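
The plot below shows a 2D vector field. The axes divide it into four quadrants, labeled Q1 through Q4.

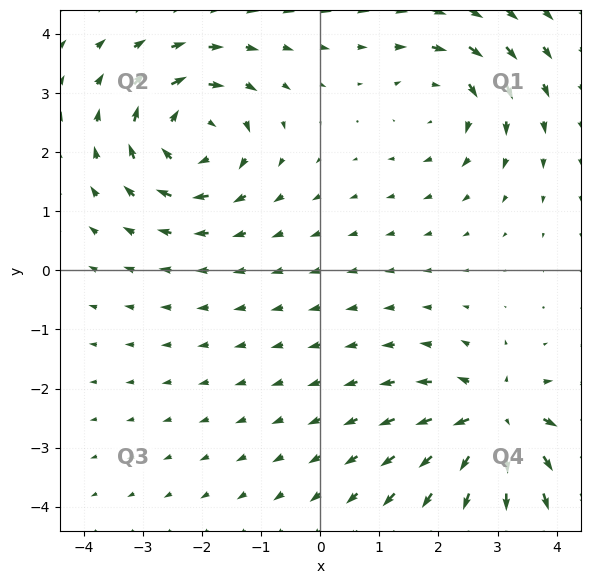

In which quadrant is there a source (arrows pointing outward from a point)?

The source sits at approximately (3.0, -2.6), which lies in quadrant Q4. The divergence there is about +6, positive as expected for a source.

Q4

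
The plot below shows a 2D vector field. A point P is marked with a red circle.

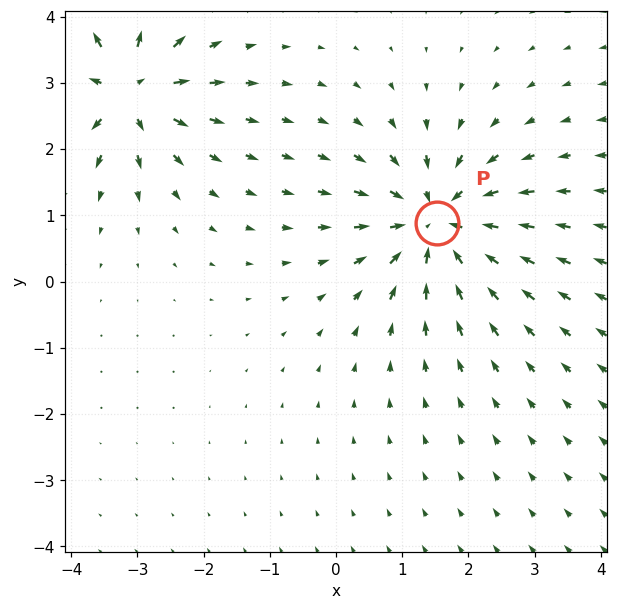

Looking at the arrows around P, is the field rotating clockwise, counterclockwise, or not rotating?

Near P at (1.5, 0.9) the arrows show no circulation. The curl there is ≈0.

not rotating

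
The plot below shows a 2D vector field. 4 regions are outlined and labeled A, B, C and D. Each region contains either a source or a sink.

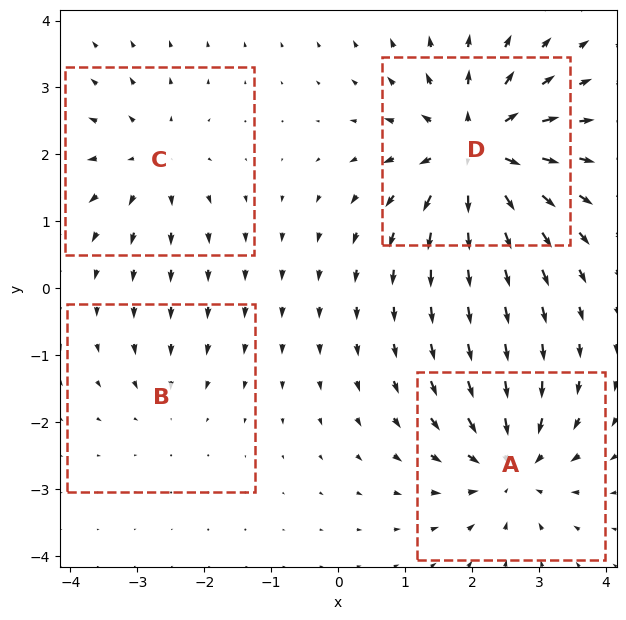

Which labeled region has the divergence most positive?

D

Divergence at each region's feature centre — A: about -6, B: about -2, C: about +4, D: about +8. Region D is most positive.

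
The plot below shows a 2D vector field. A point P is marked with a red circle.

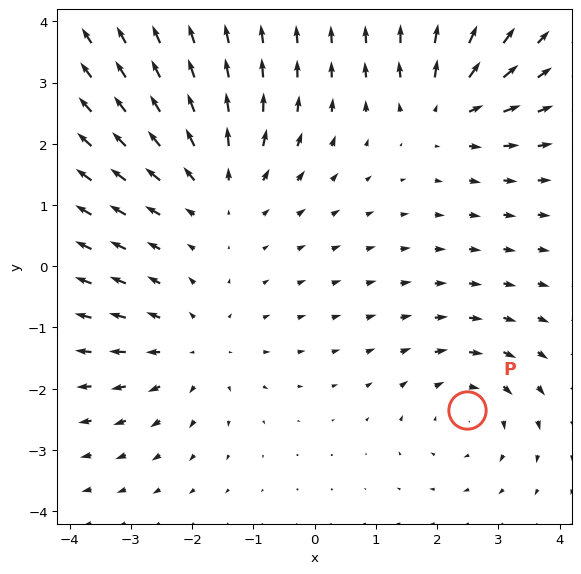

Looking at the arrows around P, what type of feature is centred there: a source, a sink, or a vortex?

At P (2.5, -2.3) the arrows circulate clockwise. Divergence ≈0, curl about -4 — near-zero divergence with nonzero curl is a vortex.

vortex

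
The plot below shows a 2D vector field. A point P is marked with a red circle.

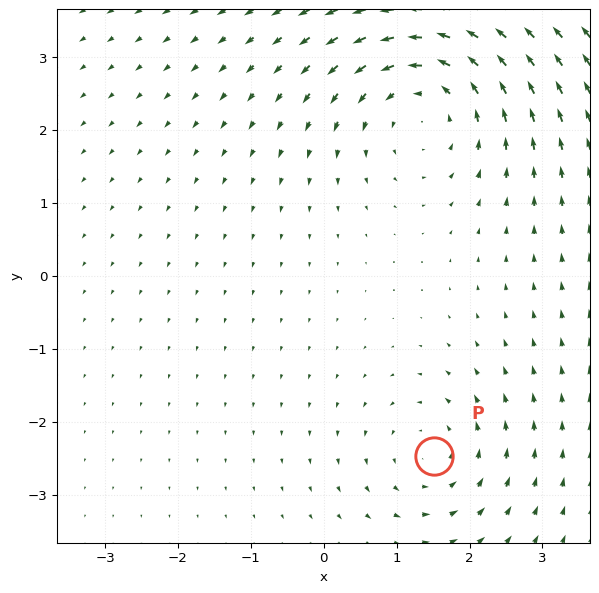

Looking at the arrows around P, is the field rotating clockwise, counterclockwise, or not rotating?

counterclockwise

Near P at (1.5, -2.5) the arrows circulate counterclockwise. The curl (z-component) there is about +3; positive curl means counterclockwise rotation.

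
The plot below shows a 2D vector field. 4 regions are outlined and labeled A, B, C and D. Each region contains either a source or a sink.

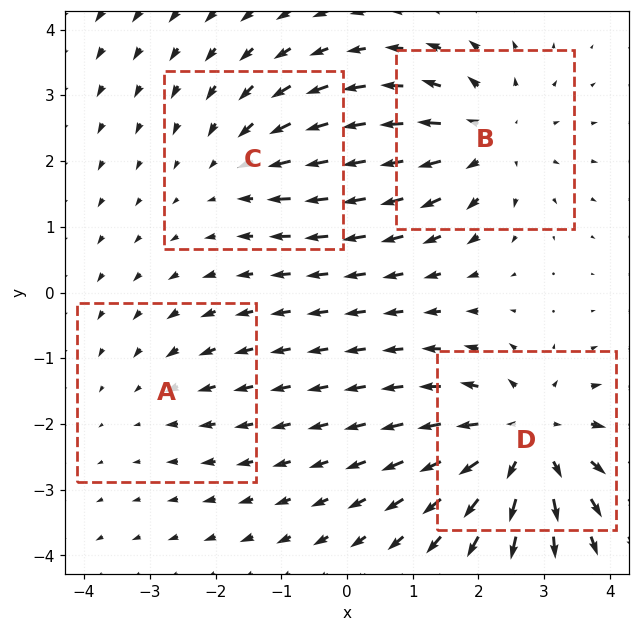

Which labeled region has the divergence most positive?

Divergence at each region's feature centre — A: about -2, B: about +4, C: about -3, D: about +6. Region D is most positive.

D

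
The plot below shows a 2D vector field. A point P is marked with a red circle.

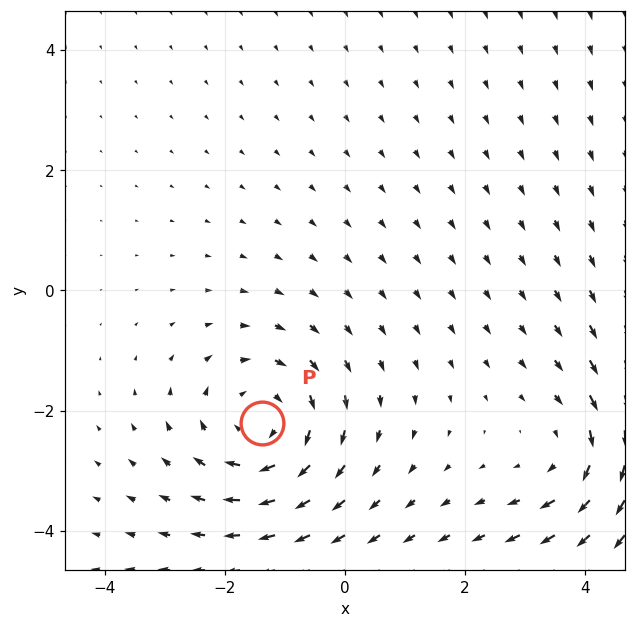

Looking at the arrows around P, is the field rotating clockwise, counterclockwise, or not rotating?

clockwise

Near P at (-1.4, -2.2) the arrows circulate clockwise. The curl (z-component) there is about -4; negative curl means clockwise rotation.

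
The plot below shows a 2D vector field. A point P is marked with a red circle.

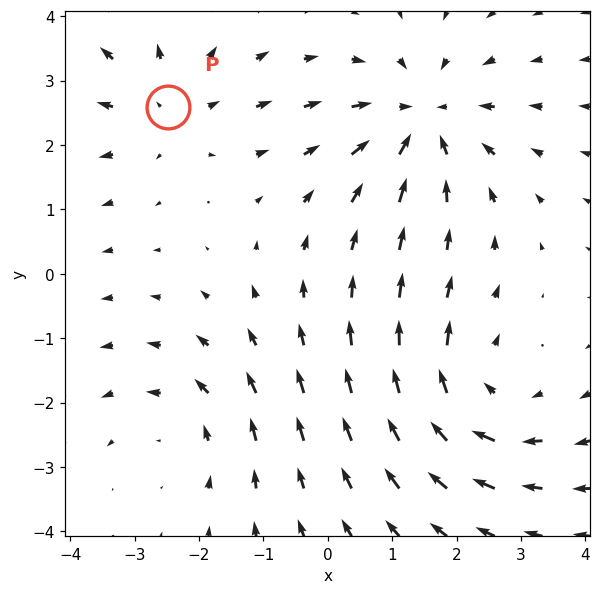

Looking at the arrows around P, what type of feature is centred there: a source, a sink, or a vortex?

source

At P (-2.5, 2.6) the arrows spread outward. Divergence about +3, curl ≈0 — positive divergence with near-zero curl is a source.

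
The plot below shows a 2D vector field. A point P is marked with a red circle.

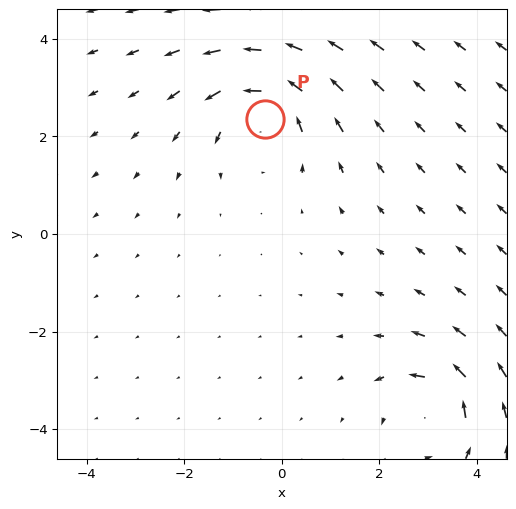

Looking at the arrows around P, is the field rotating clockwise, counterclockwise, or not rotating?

Near P at (-0.3, 2.4) the arrows circulate counterclockwise. The curl (z-component) there is about +4; positive curl means counterclockwise rotation.

counterclockwise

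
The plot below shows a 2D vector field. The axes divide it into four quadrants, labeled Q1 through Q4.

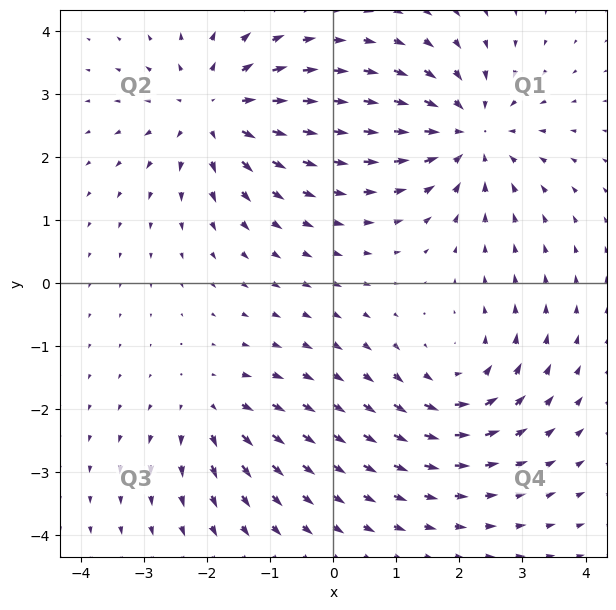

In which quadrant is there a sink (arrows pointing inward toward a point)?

Q1

The sink sits at approximately (2.2, 2.4), which lies in quadrant Q1. The divergence there is about -5, negative as expected for a sink.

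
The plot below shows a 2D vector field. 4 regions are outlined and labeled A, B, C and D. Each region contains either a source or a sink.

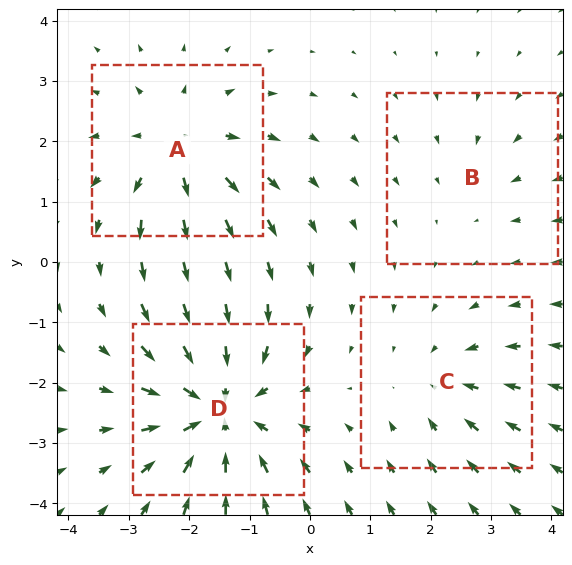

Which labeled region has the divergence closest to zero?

Divergence at each region's feature centre — A: about +5, B: about -2, C: about -3, D: about -7. Region B is closest to zero.

B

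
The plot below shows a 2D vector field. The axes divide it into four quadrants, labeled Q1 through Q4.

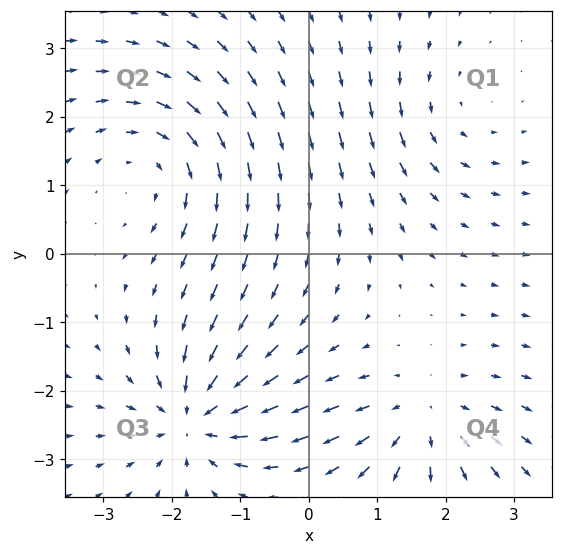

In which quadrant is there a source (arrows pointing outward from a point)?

Q4

The source sits at approximately (1.6, -2.4), which lies in quadrant Q4. The divergence there is about +4, positive as expected for a source.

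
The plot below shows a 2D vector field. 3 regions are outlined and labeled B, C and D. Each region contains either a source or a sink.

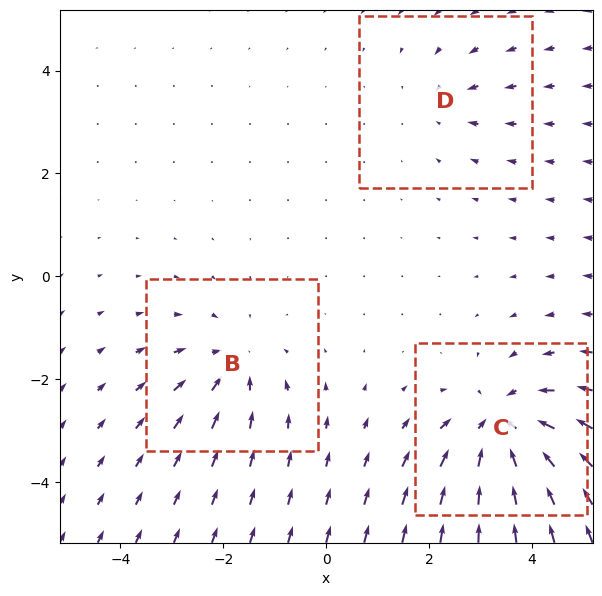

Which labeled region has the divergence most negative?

Divergence at each region's feature centre — B: about -3, C: about -5, D: about -2. Region C is most negative.

C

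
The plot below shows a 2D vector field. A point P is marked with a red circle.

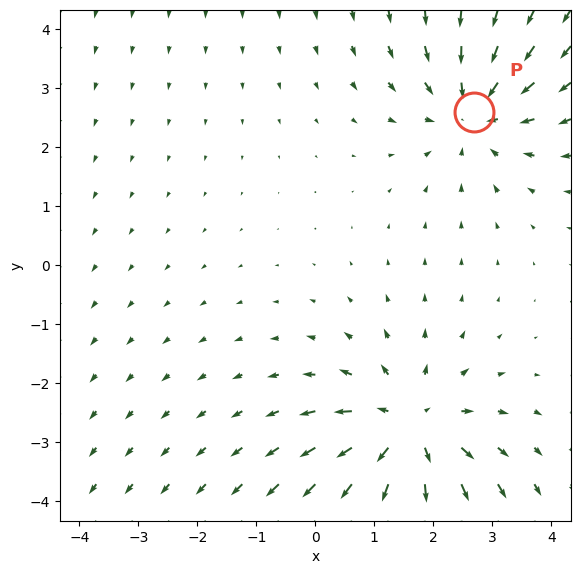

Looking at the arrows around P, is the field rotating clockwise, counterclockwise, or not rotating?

not rotating

Near P at (2.7, 2.6) the arrows show no circulation. The curl there is ≈0.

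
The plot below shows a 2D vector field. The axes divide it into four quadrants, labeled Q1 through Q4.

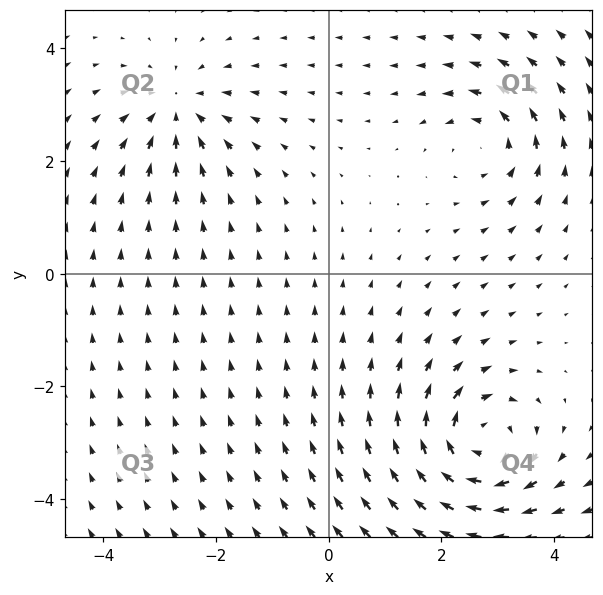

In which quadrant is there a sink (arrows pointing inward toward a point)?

Q2

The sink sits at approximately (-2.7, 2.9), which lies in quadrant Q2. The divergence there is about -4, negative as expected for a sink.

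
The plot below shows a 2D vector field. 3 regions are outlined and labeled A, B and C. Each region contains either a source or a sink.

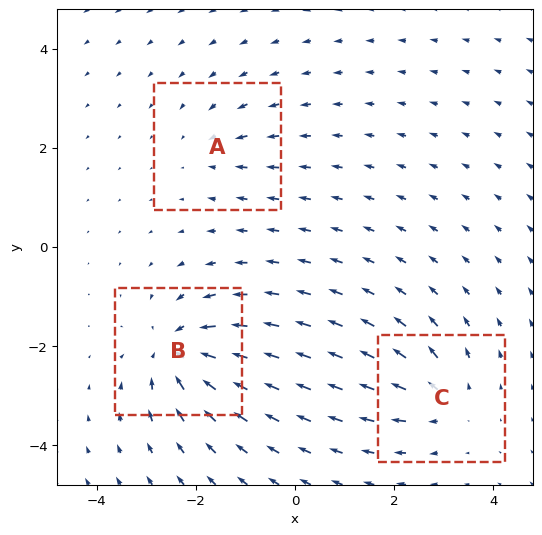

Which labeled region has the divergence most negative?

Divergence at each region's feature centre — A: about -2, B: about -6, C: about +4. Region B is most negative.

B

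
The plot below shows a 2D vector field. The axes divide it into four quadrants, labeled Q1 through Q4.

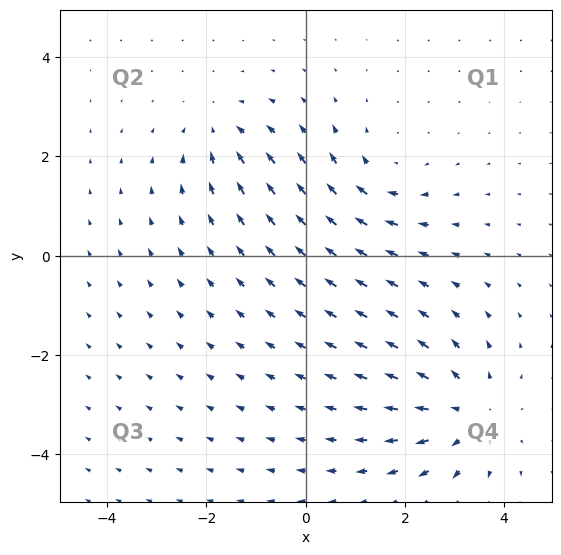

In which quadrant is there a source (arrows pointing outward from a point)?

The source sits at approximately (3.3, -3.2), which lies in quadrant Q4. The divergence there is about +4, positive as expected for a source.

Q4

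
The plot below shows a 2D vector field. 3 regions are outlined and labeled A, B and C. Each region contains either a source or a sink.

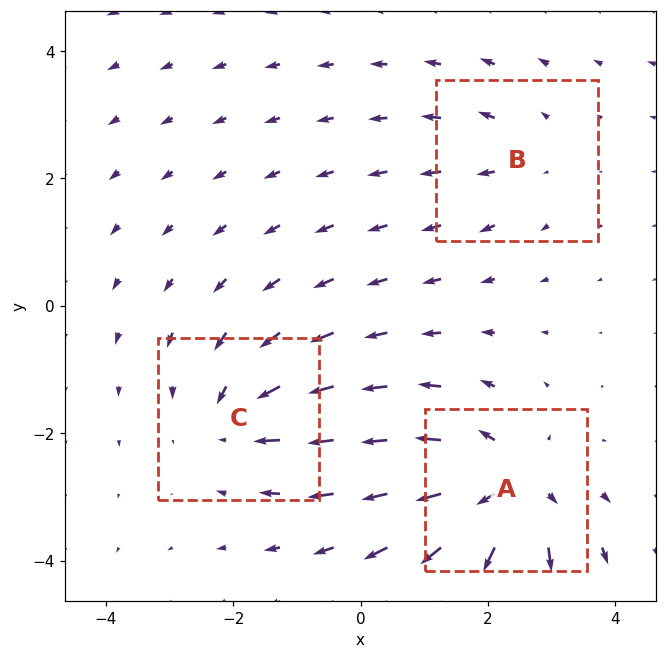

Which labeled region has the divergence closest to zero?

Divergence at each region's feature centre — A: about +5, B: about +2, C: about -4. Region B is closest to zero.

B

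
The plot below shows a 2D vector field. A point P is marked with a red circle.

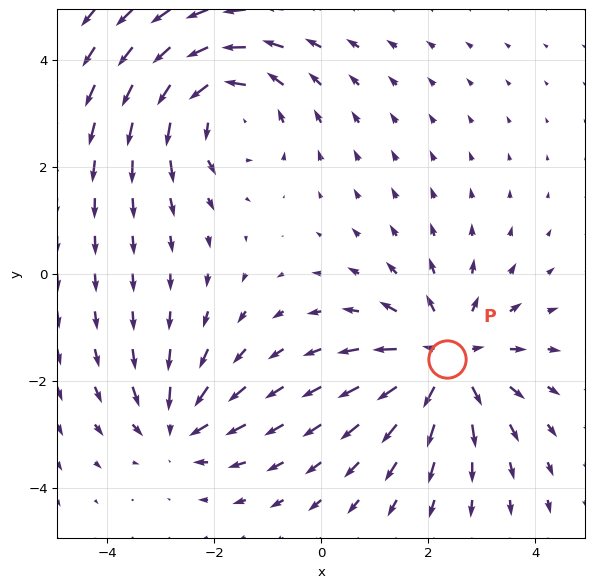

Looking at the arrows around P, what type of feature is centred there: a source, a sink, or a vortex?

At P (2.3, -1.6) the arrows spread outward. Divergence about +4, curl ≈0 — positive divergence with near-zero curl is a source.

source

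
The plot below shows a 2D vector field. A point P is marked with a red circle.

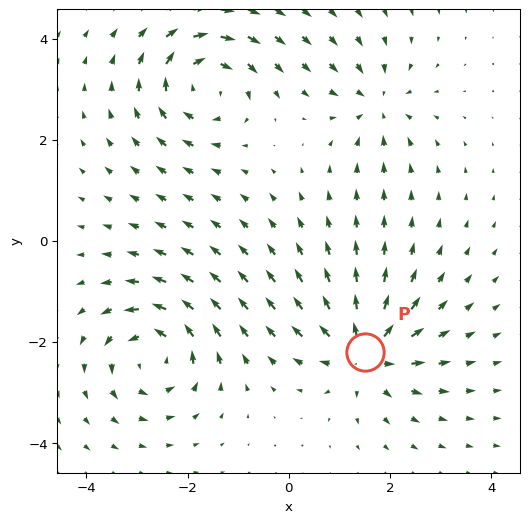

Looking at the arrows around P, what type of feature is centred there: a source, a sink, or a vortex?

At P (1.5, -2.2) the arrows spread outward. Divergence about +6, curl ≈0 — positive divergence with near-zero curl is a source.

source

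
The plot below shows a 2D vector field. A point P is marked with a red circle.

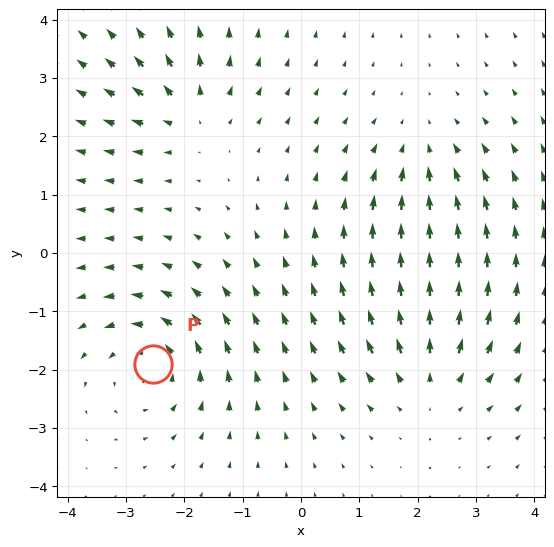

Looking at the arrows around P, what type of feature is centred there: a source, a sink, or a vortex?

At P (-2.5, -1.9) the arrows circulate counterclockwise. Divergence ≈0, curl about +5 — near-zero divergence with nonzero curl is a vortex.

vortex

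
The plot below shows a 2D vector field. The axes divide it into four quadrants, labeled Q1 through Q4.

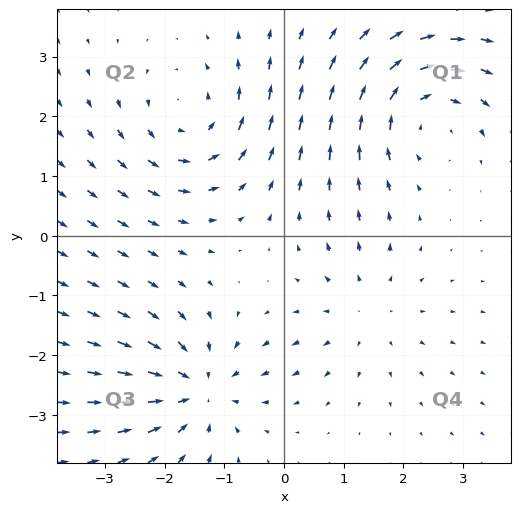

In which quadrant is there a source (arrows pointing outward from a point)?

The source sits at approximately (1.4, -1.3), which lies in quadrant Q4. The divergence there is about +2, positive as expected for a source.

Q4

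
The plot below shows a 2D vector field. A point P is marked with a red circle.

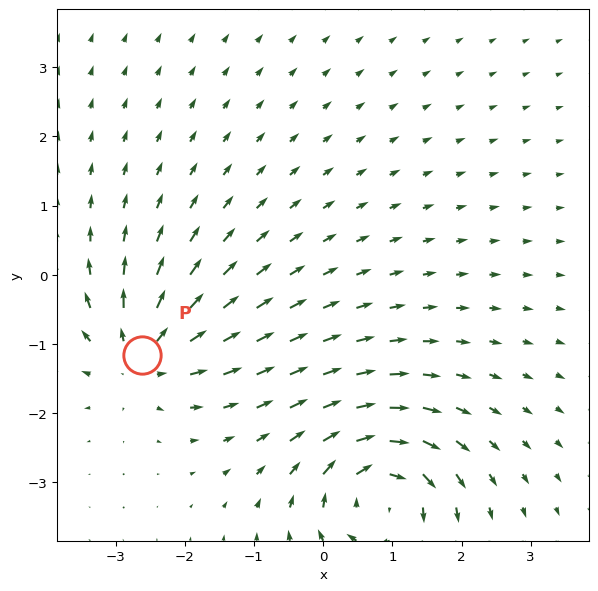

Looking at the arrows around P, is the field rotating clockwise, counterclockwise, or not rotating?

Near P at (-2.6, -1.2) the arrows show no circulation. The curl there is ≈0.

not rotating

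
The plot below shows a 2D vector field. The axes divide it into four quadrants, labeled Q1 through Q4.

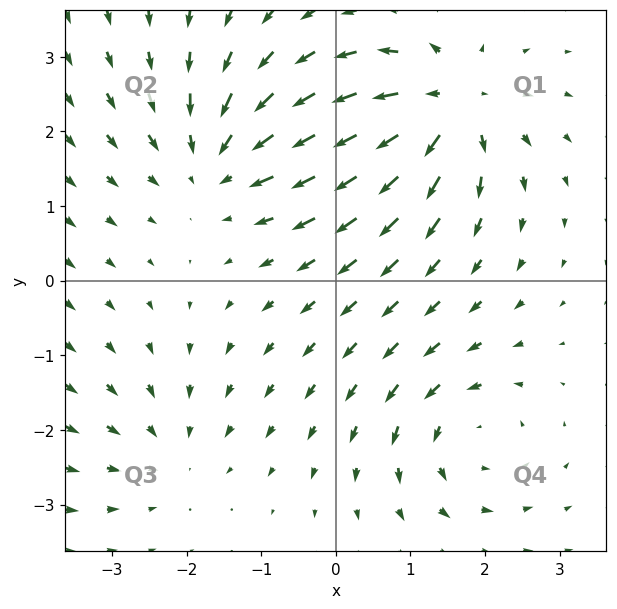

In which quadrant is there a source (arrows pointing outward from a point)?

The source sits at approximately (1.5, 2.3), which lies in quadrant Q1. The divergence there is about +7, positive as expected for a source.

Q1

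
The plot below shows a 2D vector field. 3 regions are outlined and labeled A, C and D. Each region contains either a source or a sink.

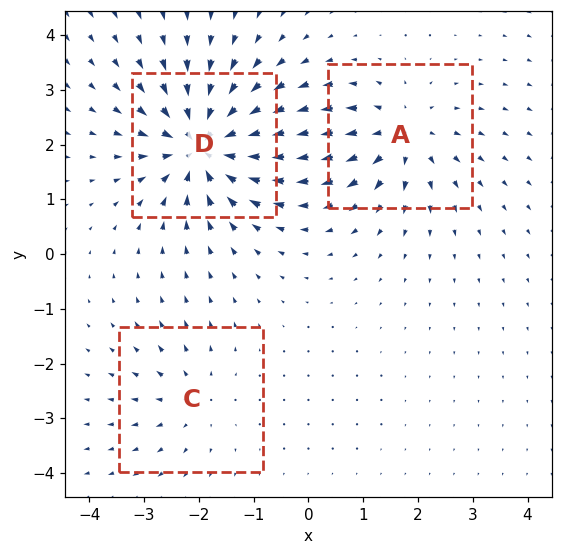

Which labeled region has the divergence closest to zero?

Divergence at each region's feature centre — A: about +4, C: about +2, D: about -6. Region C is closest to zero.

C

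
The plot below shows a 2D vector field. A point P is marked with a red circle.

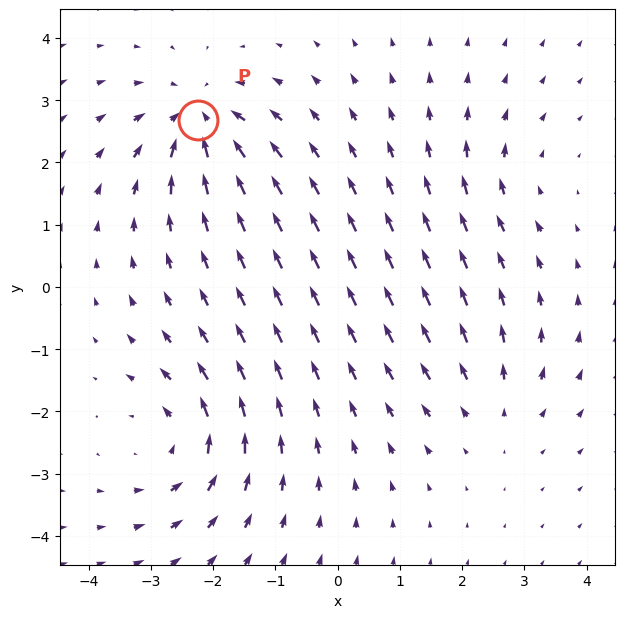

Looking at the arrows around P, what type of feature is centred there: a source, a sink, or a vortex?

sink

At P (-2.2, 2.7) the arrows converge inward. Divergence about -6, curl ≈0 — negative divergence with near-zero curl is a sink.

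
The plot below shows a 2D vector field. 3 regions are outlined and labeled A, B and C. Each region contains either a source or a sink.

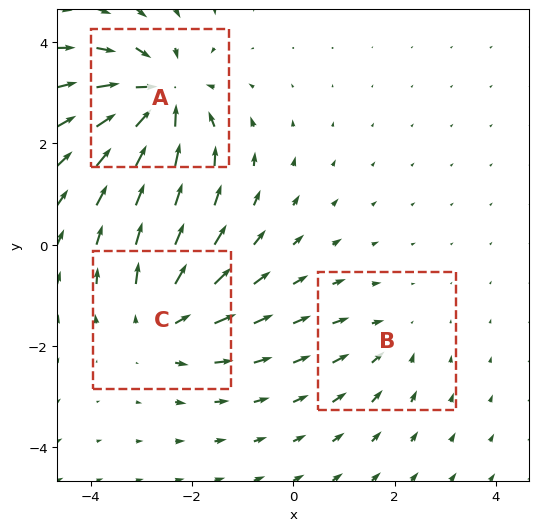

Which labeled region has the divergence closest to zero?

B

Divergence at each region's feature centre — A: about -4, B: about -2, C: about +3. Region B is closest to zero.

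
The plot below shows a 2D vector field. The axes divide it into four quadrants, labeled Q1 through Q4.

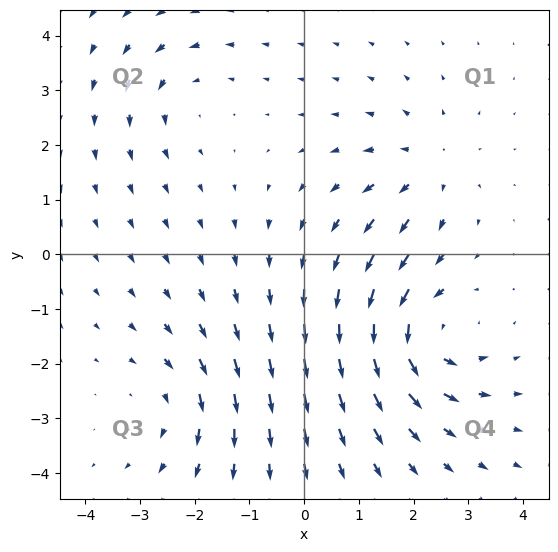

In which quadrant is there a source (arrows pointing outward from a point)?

The source sits at approximately (2.3, 1.6), which lies in quadrant Q1. The divergence there is about +3, positive as expected for a source.

Q1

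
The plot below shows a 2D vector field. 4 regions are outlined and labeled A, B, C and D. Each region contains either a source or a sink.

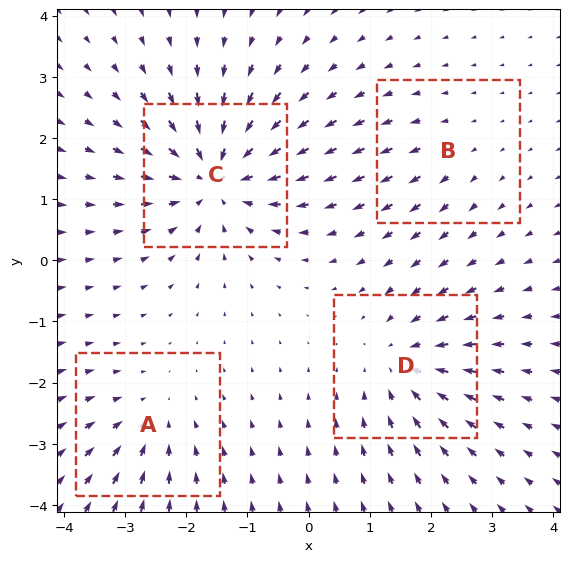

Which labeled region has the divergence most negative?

Divergence at each region's feature centre — A: about -3, B: about +2, C: about -7, D: about -5. Region C is most negative.

C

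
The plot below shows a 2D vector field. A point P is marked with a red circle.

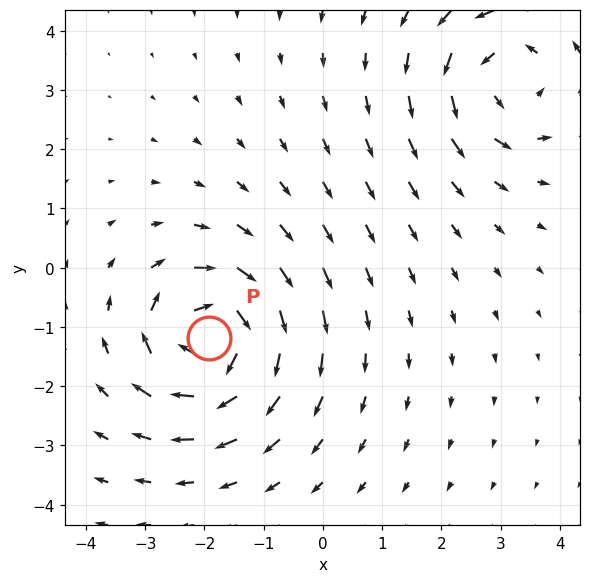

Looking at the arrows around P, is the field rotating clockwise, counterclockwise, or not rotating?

clockwise

Near P at (-1.9, -1.2) the arrows circulate clockwise. The curl (z-component) there is about -6; negative curl means clockwise rotation.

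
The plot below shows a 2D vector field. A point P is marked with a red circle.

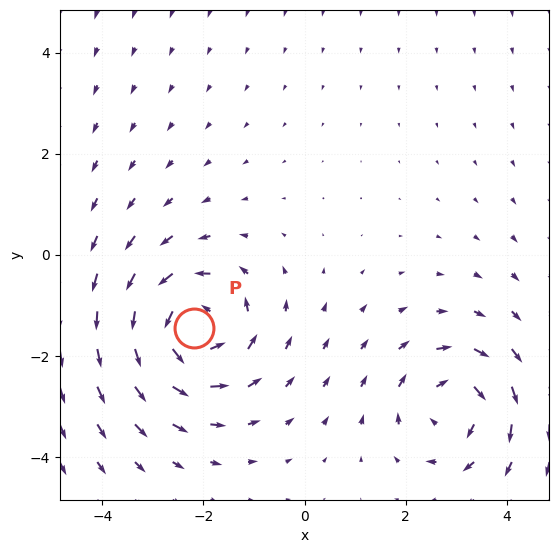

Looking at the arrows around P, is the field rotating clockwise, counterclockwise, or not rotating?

counterclockwise

Near P at (-2.2, -1.5) the arrows circulate counterclockwise. The curl (z-component) there is about +4; positive curl means counterclockwise rotation.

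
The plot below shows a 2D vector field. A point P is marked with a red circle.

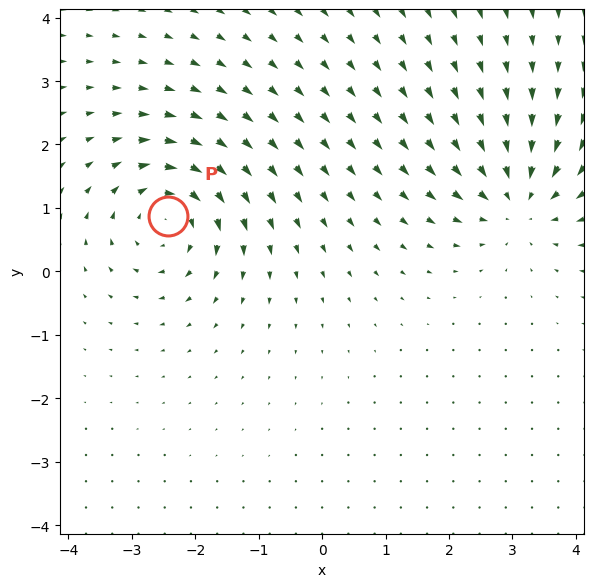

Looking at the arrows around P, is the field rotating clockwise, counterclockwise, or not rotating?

clockwise

Near P at (-2.4, 0.9) the arrows circulate clockwise. The curl (z-component) there is about -6; negative curl means clockwise rotation.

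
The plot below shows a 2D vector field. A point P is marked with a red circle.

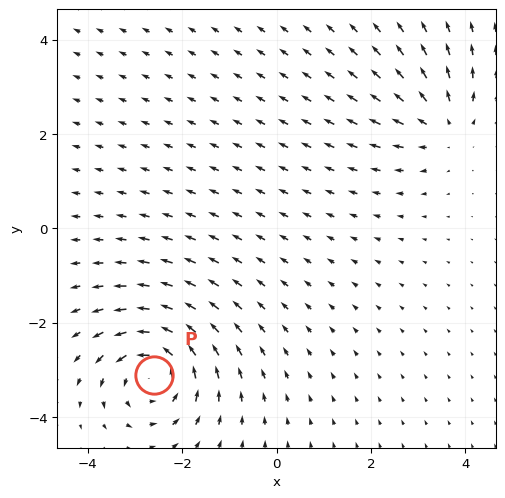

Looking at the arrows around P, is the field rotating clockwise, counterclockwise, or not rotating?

counterclockwise

Near P at (-2.6, -3.1) the arrows circulate counterclockwise. The curl (z-component) there is about +6; positive curl means counterclockwise rotation.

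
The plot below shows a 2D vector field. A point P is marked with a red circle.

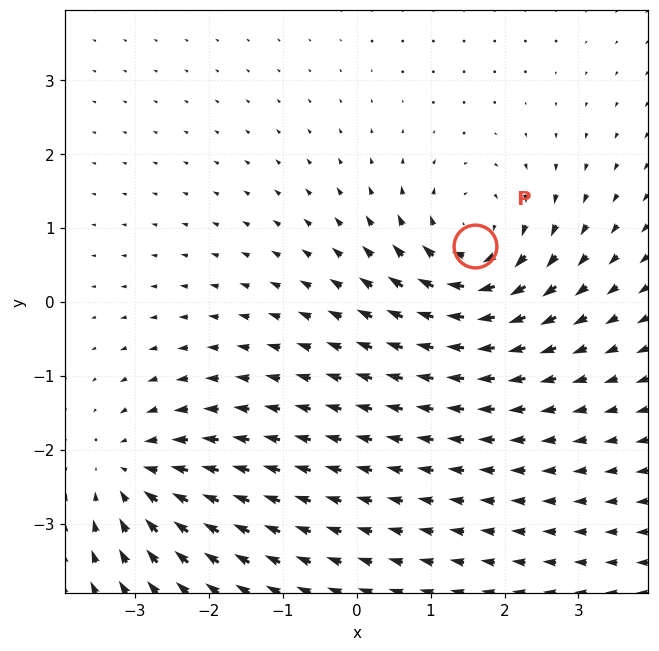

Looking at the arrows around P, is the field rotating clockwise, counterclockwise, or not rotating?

clockwise

Near P at (1.6, 0.8) the arrows circulate clockwise. The curl (z-component) there is about -6; negative curl means clockwise rotation.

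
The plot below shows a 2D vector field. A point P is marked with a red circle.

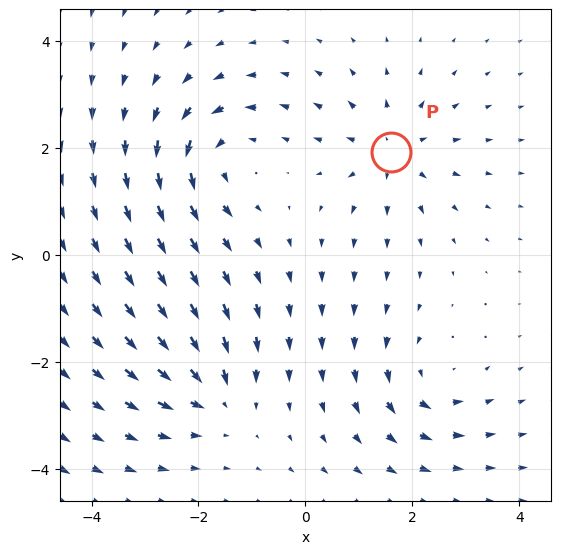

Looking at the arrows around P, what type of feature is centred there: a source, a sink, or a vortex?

At P (1.6, 1.9) the arrows spread outward. Divergence about +4, curl ≈0 — positive divergence with near-zero curl is a source.

source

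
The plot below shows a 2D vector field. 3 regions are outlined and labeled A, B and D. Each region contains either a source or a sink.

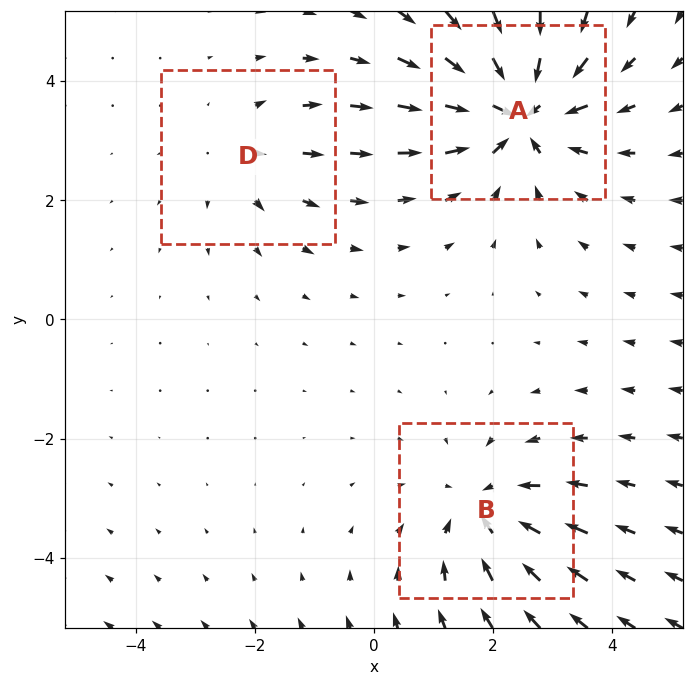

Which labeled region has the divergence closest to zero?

D

Divergence at each region's feature centre — A: about -5, B: about -3, D: about +2. Region D is closest to zero.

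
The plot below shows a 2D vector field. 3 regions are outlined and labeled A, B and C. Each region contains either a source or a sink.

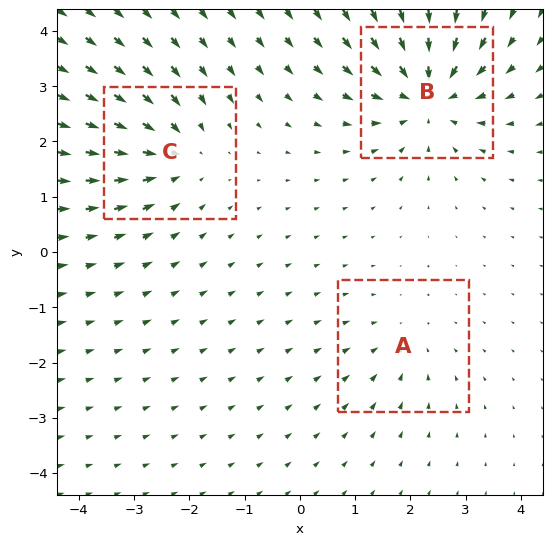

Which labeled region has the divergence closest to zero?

A

Divergence at each region's feature centre — A: about -2, B: about -5, C: about -3. Region A is closest to zero.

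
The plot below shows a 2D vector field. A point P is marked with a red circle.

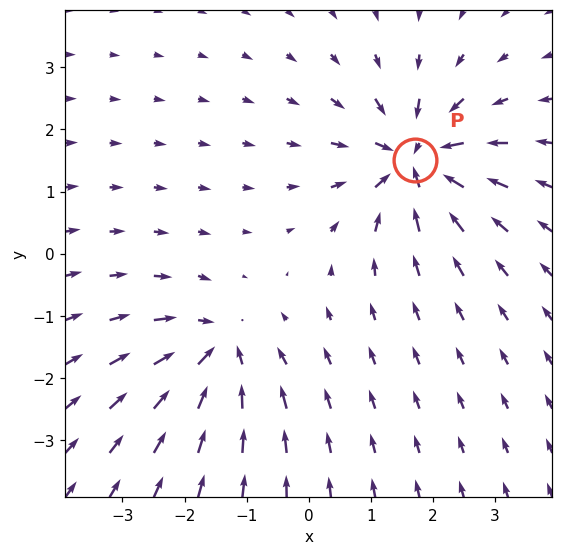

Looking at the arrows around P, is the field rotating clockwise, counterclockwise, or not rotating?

Near P at (1.7, 1.5) the arrows show no circulation. The curl there is ≈0.

not rotating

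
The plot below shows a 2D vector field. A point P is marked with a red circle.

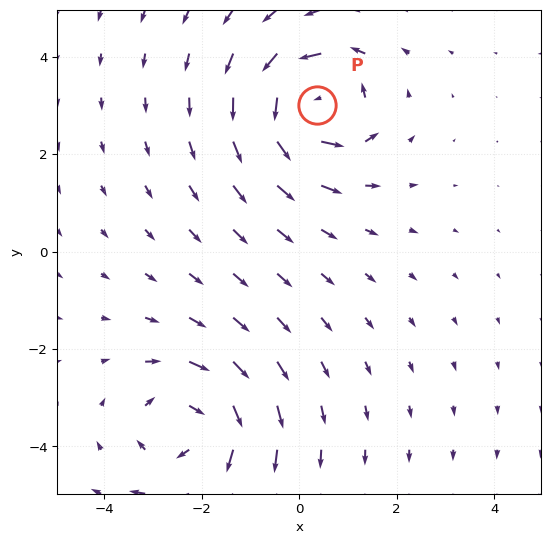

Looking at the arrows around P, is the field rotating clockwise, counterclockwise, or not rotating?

counterclockwise

Near P at (0.4, 3.0) the arrows circulate counterclockwise. The curl (z-component) there is about +5; positive curl means counterclockwise rotation.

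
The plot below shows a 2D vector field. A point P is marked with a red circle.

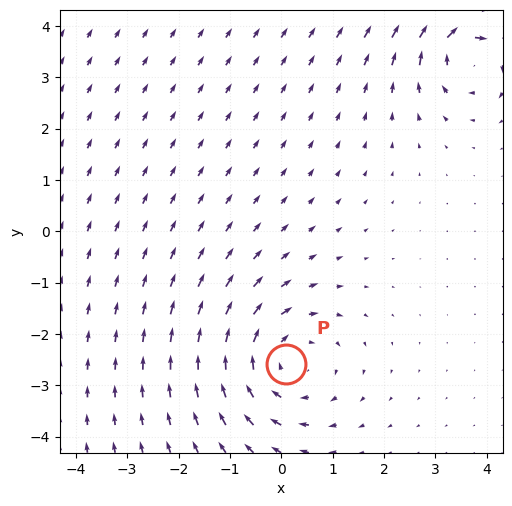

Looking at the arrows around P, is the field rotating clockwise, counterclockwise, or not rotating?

clockwise

Near P at (0.1, -2.6) the arrows circulate clockwise. The curl (z-component) there is about -4; negative curl means clockwise rotation.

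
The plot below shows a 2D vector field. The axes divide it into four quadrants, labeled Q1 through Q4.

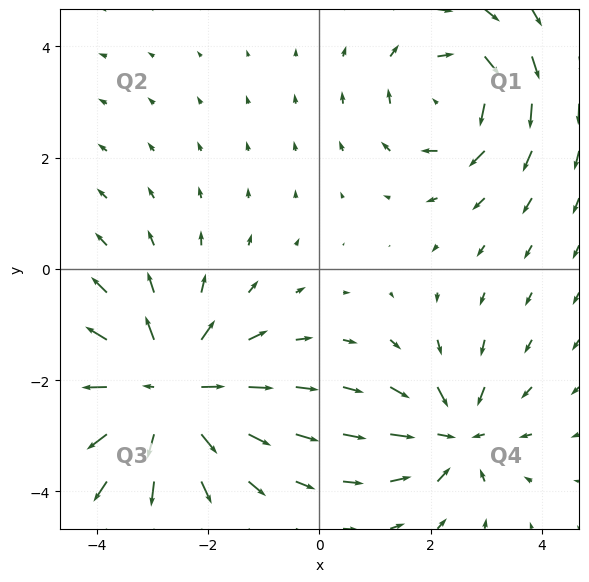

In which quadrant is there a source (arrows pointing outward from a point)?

The source sits at approximately (-2.8, -2.2), which lies in quadrant Q3. The divergence there is about +4, positive as expected for a source.

Q3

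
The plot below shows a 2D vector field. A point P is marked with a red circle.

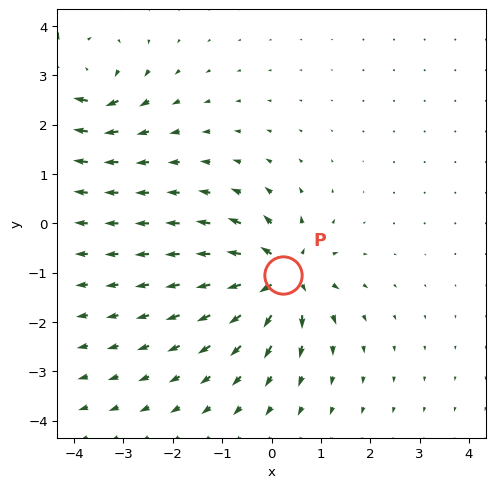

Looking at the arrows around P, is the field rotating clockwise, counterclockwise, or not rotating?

not rotating

Near P at (0.2, -1.1) the arrows show no circulation. The curl there is ≈0.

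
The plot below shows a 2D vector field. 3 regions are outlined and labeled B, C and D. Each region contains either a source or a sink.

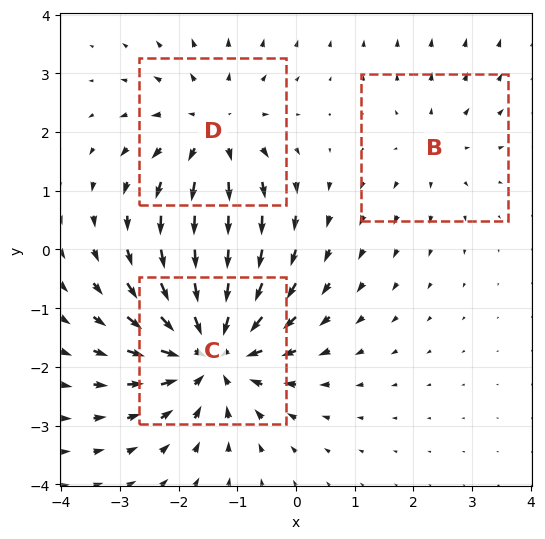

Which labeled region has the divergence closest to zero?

Divergence at each region's feature centre — B: about +2, C: about -5, D: about +3. Region B is closest to zero.

B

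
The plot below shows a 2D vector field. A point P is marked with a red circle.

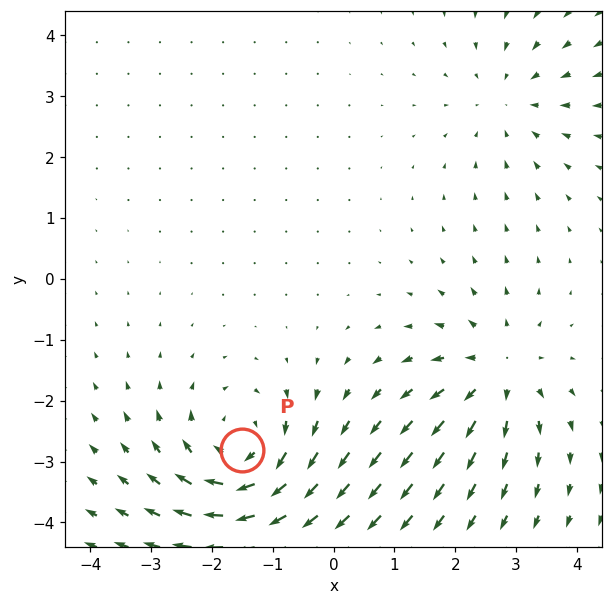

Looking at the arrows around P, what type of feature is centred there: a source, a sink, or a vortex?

At P (-1.5, -2.8) the arrows circulate clockwise. Divergence ≈0, curl about -6 — near-zero divergence with nonzero curl is a vortex.

vortex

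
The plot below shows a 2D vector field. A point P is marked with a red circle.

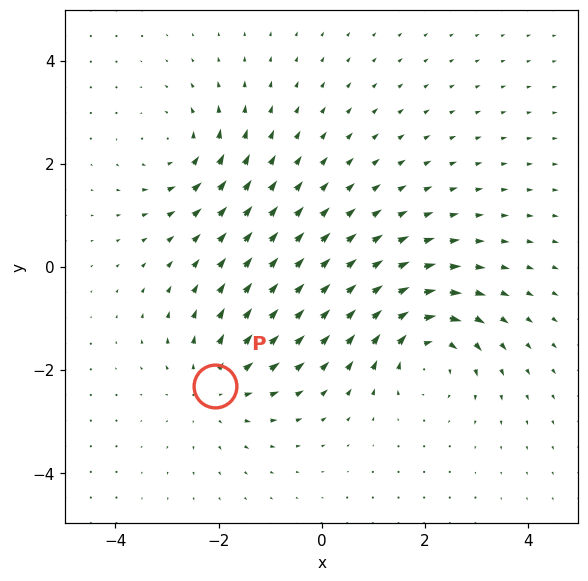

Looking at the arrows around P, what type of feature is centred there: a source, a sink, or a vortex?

source

At P (-2.1, -2.3) the arrows spread outward. Divergence about +4, curl ≈0 — positive divergence with near-zero curl is a source.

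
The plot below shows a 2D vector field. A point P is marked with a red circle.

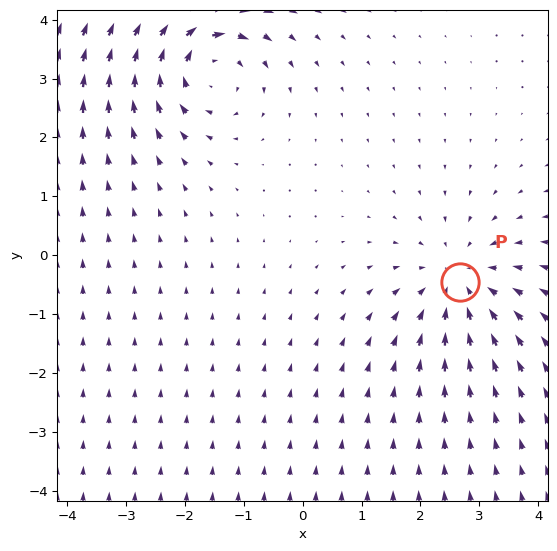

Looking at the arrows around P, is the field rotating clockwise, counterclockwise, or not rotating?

Near P at (2.7, -0.5) the arrows show no circulation. The curl there is ≈0.

not rotating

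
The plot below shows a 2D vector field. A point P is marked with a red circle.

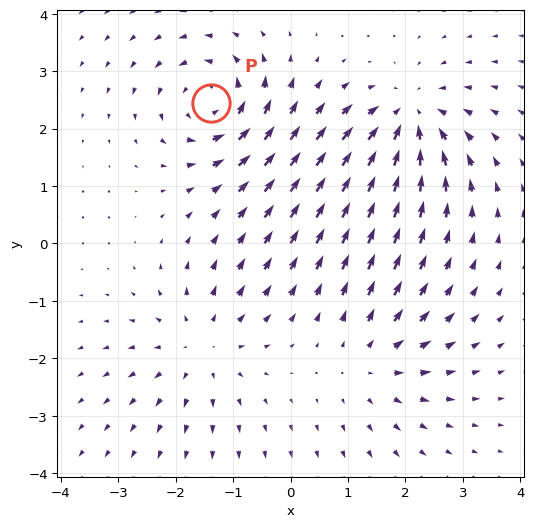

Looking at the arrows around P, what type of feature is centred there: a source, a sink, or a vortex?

At P (-1.4, 2.4) the arrows circulate counterclockwise. Divergence ≈0, curl about +6 — near-zero divergence with nonzero curl is a vortex.

vortex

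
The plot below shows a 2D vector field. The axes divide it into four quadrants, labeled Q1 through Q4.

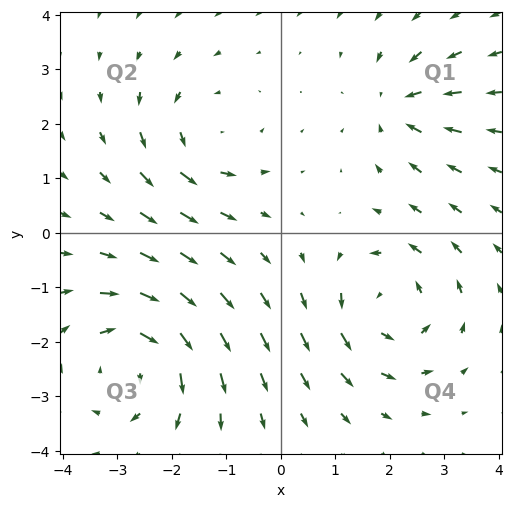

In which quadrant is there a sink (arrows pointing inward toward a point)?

Q1

The sink sits at approximately (2.2, 2.3), which lies in quadrant Q1. The divergence there is about -4, negative as expected for a sink.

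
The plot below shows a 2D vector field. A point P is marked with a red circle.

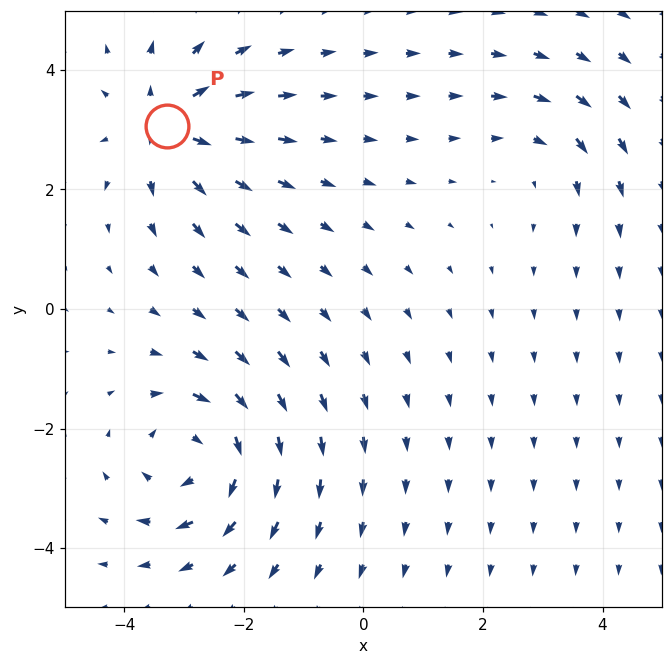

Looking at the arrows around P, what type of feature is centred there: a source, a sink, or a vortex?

source

At P (-3.3, 3.1) the arrows spread outward. Divergence about +5, curl ≈0 — positive divergence with near-zero curl is a source.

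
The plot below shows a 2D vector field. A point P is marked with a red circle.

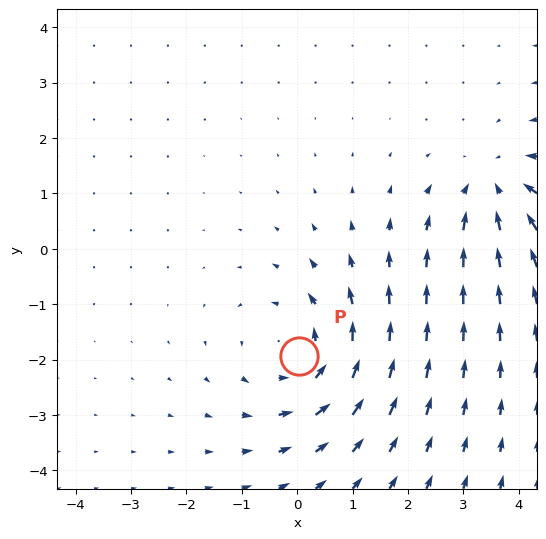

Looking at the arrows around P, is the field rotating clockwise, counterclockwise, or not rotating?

counterclockwise

Near P at (0.0, -1.9) the arrows circulate counterclockwise. The curl (z-component) there is about +3; positive curl means counterclockwise rotation.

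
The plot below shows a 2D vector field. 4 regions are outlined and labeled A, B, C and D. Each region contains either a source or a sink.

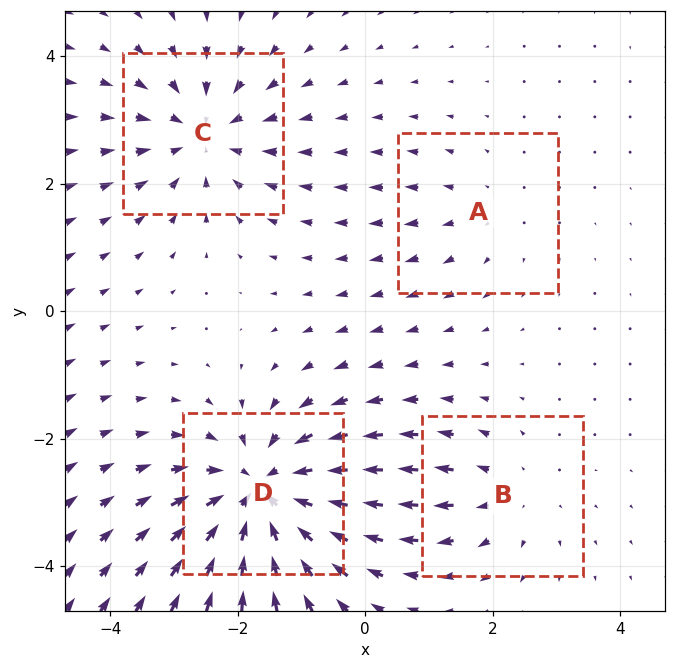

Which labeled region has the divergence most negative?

D

Divergence at each region's feature centre — A: about +2, B: about +3, C: about -4, D: about -6. Region D is most negative.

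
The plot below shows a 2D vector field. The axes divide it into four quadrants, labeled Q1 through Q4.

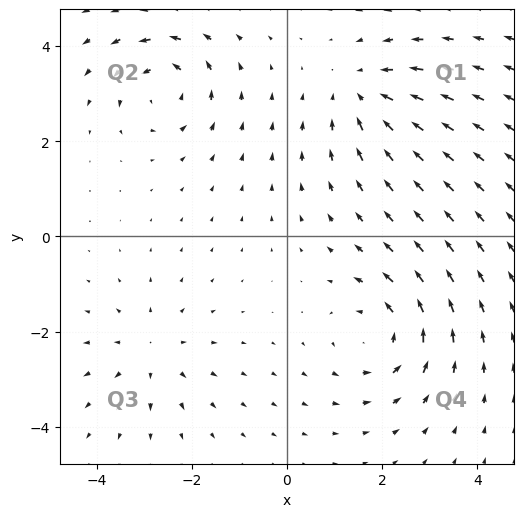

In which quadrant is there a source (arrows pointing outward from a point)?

Q3

The source sits at approximately (-2.9, -2.4), which lies in quadrant Q3. The divergence there is about +3, positive as expected for a source.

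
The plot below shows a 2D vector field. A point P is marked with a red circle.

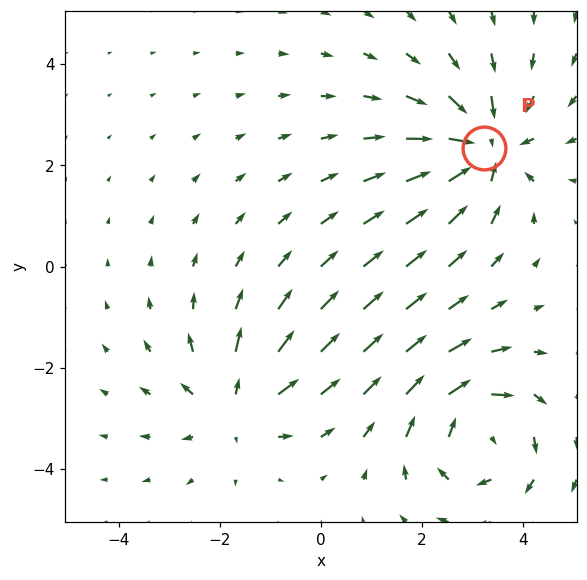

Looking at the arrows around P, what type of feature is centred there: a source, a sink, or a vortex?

sink

At P (3.2, 2.3) the arrows converge inward. Divergence about -5, curl ≈0 — negative divergence with near-zero curl is a sink.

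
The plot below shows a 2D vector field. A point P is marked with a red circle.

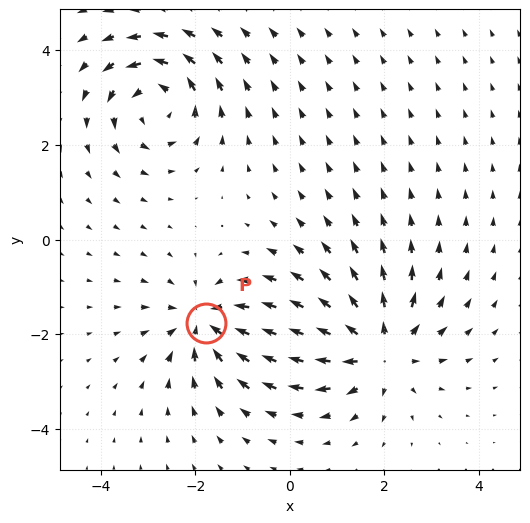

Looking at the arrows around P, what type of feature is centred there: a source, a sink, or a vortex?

At P (-1.8, -1.8) the arrows converge inward. Divergence about -5, curl ≈0 — negative divergence with near-zero curl is a sink.

sink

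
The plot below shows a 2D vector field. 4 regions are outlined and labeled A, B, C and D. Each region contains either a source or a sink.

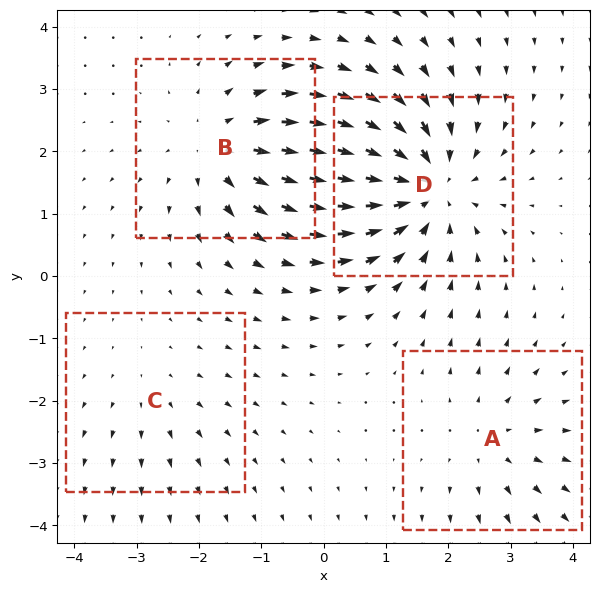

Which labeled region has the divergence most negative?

Divergence at each region's feature centre — A: about +3, B: about +4, C: about +2, D: about -6. Region D is most negative.

D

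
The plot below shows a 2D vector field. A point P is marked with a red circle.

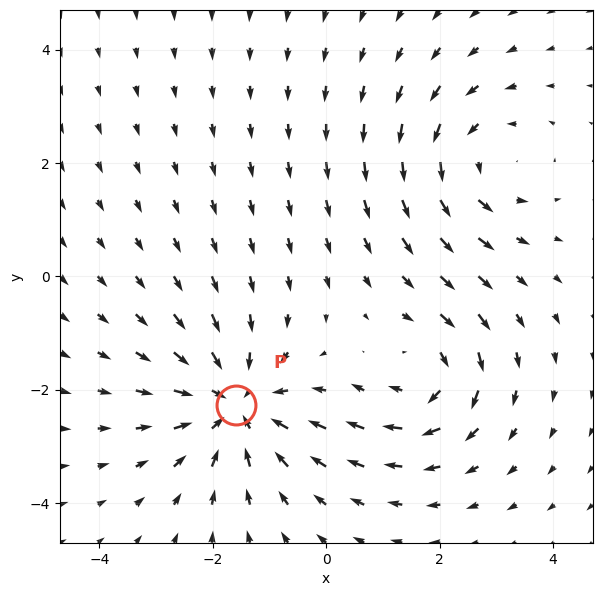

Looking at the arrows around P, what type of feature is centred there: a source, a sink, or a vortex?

At P (-1.6, -2.3) the arrows converge inward. Divergence about -4, curl ≈0 — negative divergence with near-zero curl is a sink.

sink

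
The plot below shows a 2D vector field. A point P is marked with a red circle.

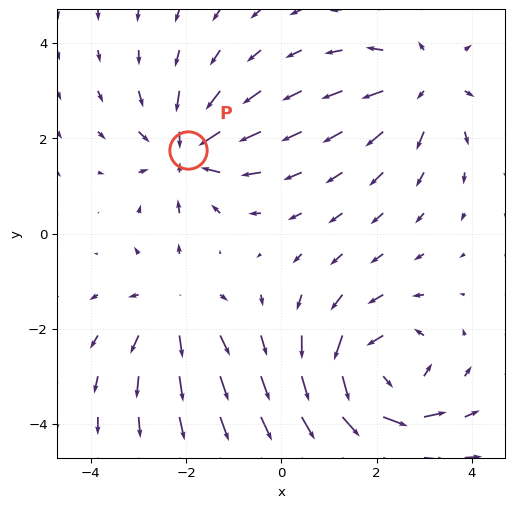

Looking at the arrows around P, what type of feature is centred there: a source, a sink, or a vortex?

At P (-2.0, 1.7) the arrows converge inward. Divergence about -4, curl ≈0 — negative divergence with near-zero curl is a sink.

sink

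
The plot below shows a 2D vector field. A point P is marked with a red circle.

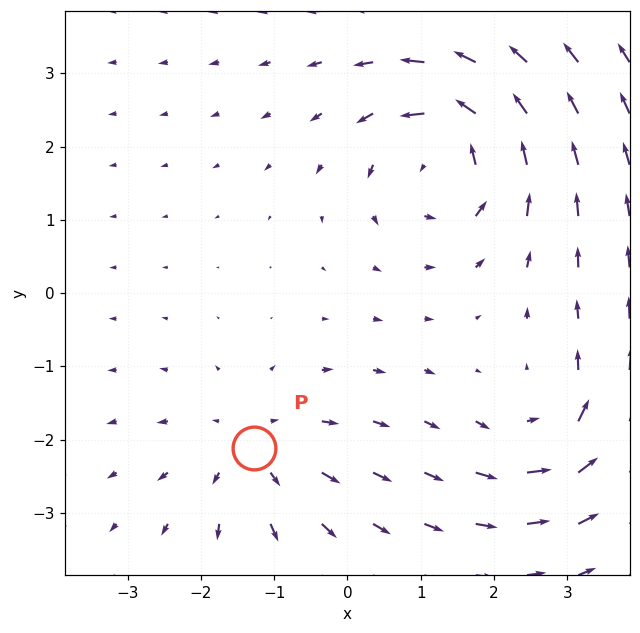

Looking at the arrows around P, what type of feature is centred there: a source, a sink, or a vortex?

At P (-1.3, -2.1) the arrows spread outward. Divergence about +3, curl ≈0 — positive divergence with near-zero curl is a source.

source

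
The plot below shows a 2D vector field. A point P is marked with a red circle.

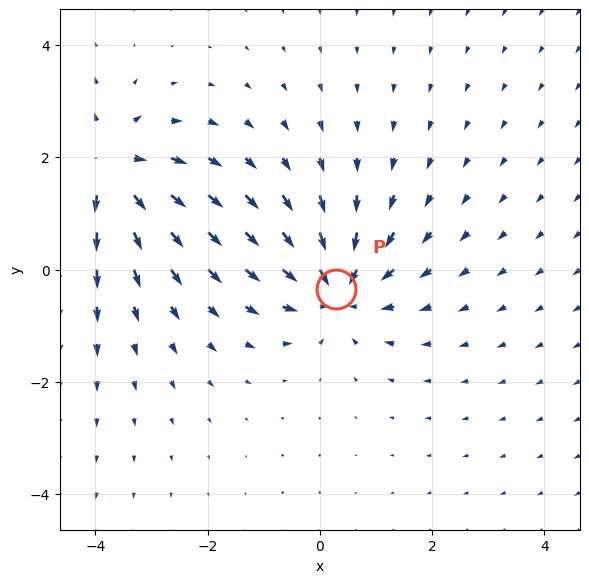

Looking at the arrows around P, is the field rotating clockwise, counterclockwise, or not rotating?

not rotating

Near P at (0.3, -0.3) the arrows show no circulation. The curl there is ≈0.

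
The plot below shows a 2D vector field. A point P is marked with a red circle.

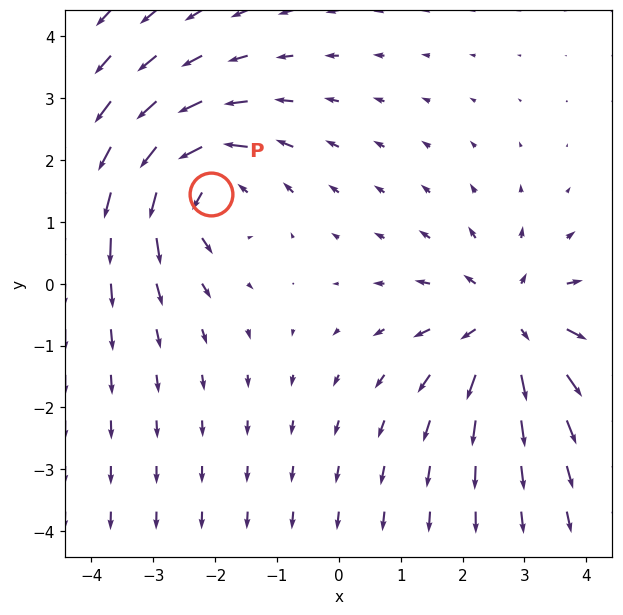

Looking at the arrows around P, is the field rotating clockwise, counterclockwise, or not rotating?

Near P at (-2.1, 1.4) the arrows circulate counterclockwise. The curl (z-component) there is about +4; positive curl means counterclockwise rotation.

counterclockwise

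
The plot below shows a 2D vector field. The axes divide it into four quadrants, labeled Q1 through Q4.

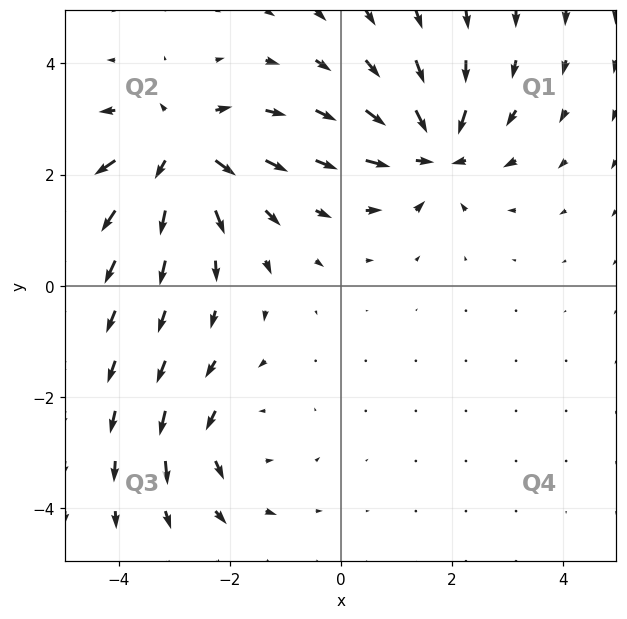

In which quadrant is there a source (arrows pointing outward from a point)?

The source sits at approximately (-2.9, 2.4), which lies in quadrant Q2. The divergence there is about +5, positive as expected for a source.

Q2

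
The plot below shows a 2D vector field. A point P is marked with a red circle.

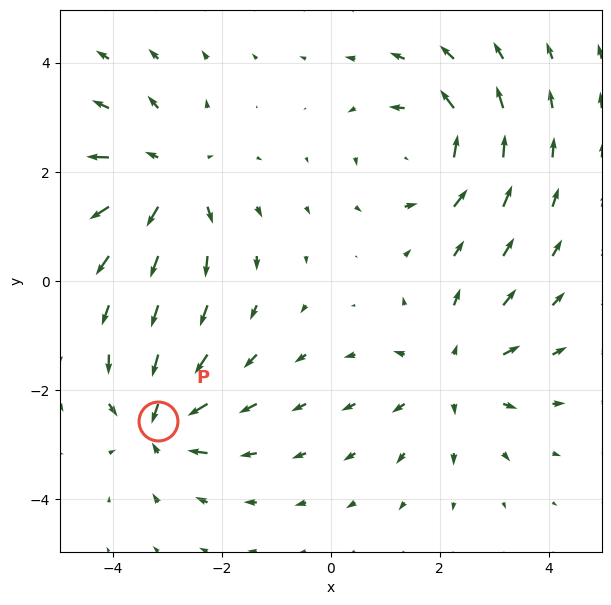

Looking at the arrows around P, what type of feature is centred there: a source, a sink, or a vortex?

At P (-3.2, -2.6) the arrows converge inward. Divergence about -6, curl ≈0 — negative divergence with near-zero curl is a sink.

sink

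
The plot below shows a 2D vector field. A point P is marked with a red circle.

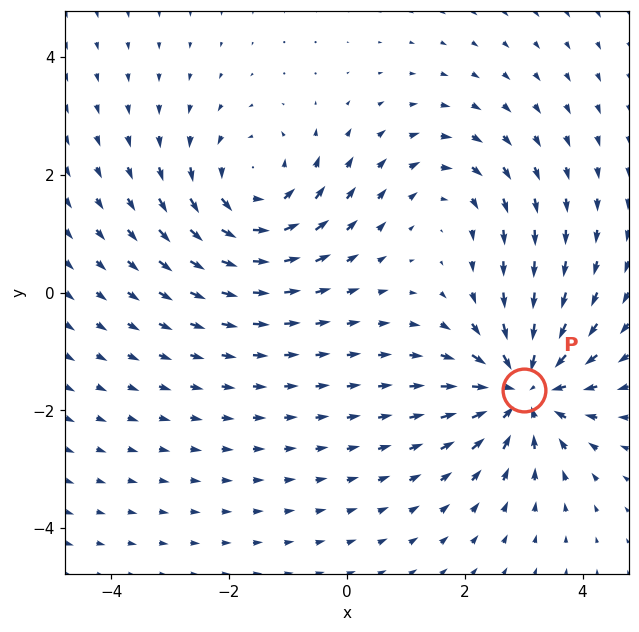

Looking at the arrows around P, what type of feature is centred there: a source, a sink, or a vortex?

At P (3.0, -1.7) the arrows converge inward. Divergence about -6, curl ≈0 — negative divergence with near-zero curl is a sink.

sink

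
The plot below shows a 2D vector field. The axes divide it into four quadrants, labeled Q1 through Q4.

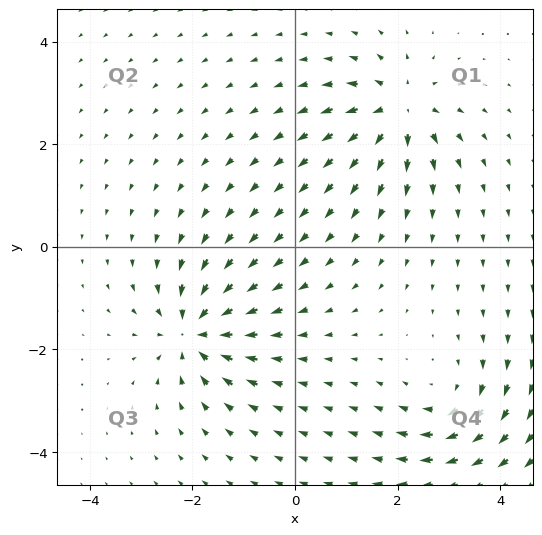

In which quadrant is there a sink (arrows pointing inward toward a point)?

Q3

The sink sits at approximately (-2.0, -1.7), which lies in quadrant Q3. The divergence there is about -6, negative as expected for a sink.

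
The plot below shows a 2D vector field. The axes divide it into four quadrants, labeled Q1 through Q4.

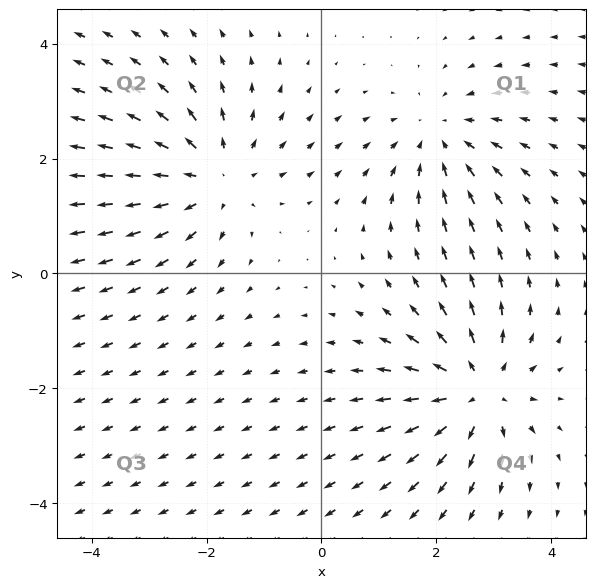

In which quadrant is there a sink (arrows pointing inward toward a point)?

The sink sits at approximately (2.1, 2.4), which lies in quadrant Q1. The divergence there is about -3, negative as expected for a sink.

Q1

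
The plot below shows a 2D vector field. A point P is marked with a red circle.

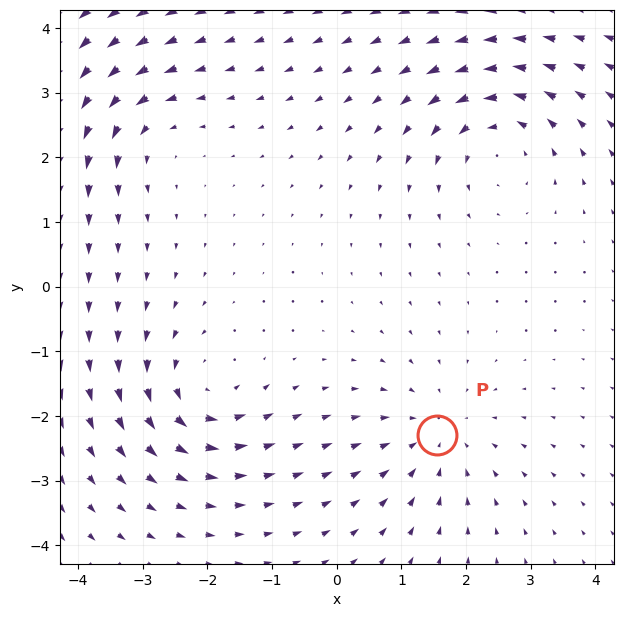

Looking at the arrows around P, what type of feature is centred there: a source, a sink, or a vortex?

At P (1.6, -2.3) the arrows converge inward. Divergence about -3, curl ≈0 — negative divergence with near-zero curl is a sink.

sink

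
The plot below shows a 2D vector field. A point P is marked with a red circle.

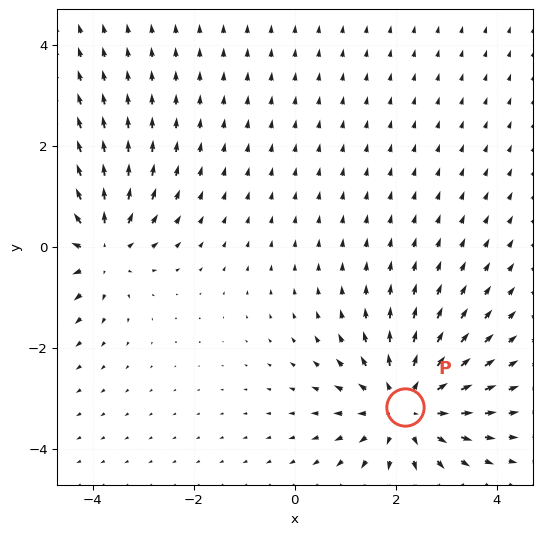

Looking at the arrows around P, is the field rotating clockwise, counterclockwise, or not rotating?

not rotating

Near P at (2.2, -3.2) the arrows show no circulation. The curl there is ≈0.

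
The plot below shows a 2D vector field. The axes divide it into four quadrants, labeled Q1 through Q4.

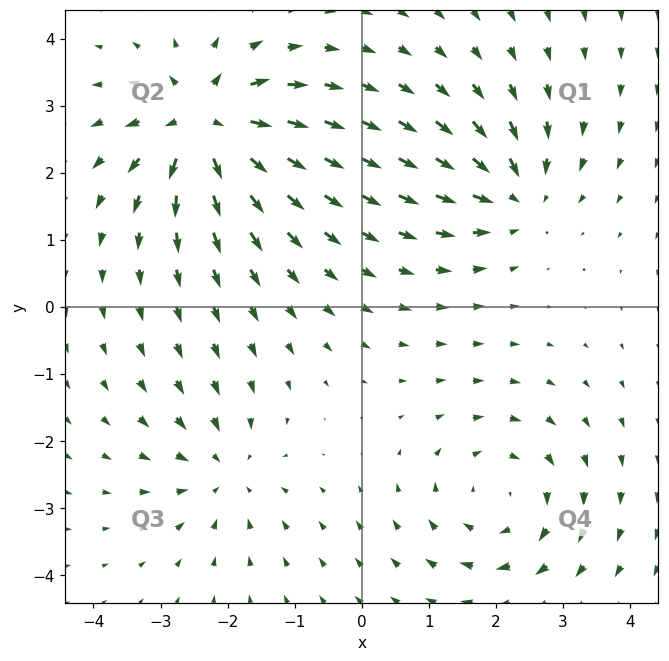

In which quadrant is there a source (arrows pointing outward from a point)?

Q2

The source sits at approximately (-2.3, 2.7), which lies in quadrant Q2. The divergence there is about +7, positive as expected for a source.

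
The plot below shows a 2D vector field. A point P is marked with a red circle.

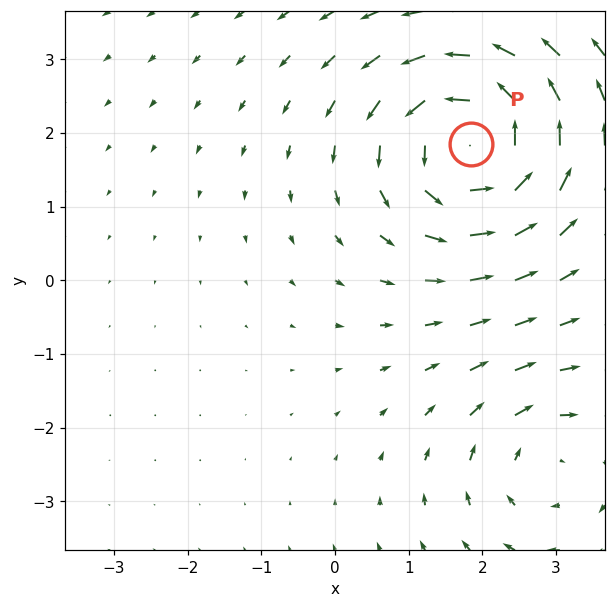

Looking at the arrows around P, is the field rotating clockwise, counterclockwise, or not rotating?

counterclockwise

Near P at (1.8, 1.9) the arrows circulate counterclockwise. The curl (z-component) there is about +5; positive curl means counterclockwise rotation.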